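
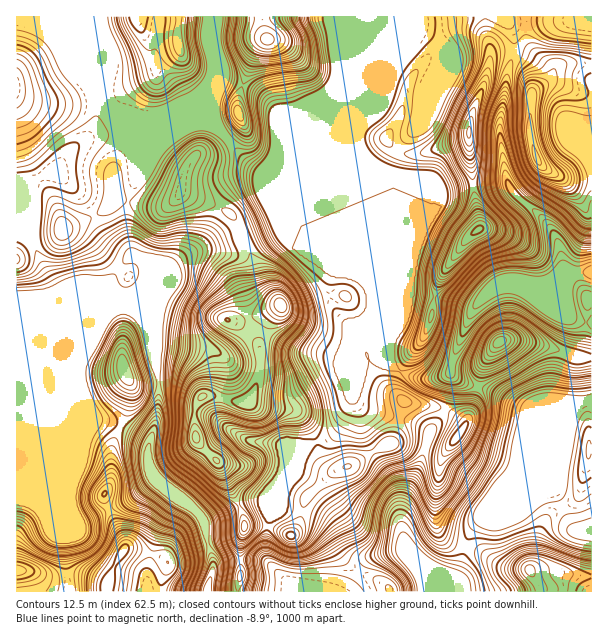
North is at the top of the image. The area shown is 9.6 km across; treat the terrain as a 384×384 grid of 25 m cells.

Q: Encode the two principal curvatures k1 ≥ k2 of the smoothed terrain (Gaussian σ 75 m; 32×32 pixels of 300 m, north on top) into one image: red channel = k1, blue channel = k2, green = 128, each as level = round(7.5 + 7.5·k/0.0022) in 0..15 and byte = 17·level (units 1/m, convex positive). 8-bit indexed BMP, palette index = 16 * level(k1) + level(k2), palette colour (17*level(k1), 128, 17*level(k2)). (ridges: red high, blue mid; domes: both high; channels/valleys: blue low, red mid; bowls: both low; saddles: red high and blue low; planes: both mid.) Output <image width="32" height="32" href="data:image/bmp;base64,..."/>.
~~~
<image width="32" height="32" href="data:image/bmp;base64,Qk02CAAAAAAAADYEAAAoAAAAIAAAACAAAAABAAgAAAAAAAAEAAATCwAAEwsAAAABAAAAAAAAAIAAABGAAAAigAAAM4AAAESAAABVgAAAZoAAAHeAAACIgAAAmYAAAKqAAAC7gAAAzIAAAN2AAADugAAA/4AAAACAEQARgBEAIoARADOAEQBEgBEAVYARAGaAEQB3gBEAiIARAJmAEQCqgBEAu4ARAMyAEQDdgBEA7oARAP+AEQAAgCIAEYAiACKAIgAzgCIARIAiAFWAIgBmgCIAd4AiAIiAIgCZgCIAqoAiALuAIgDMgCIA3YAiAO6AIgD/gCIAAIAzABGAMwAigDMAM4AzAESAMwBVgDMAZoAzAHeAMwCIgDMAmYAzAKqAMwC7gDMAzIAzAN2AMwDugDMA/4AzAACARAARgEQAIoBEADOARABEgEQAVYBEAGaARAB3gEQAiIBEAJmARACqgEQAu4BEAMyARADdgEQA7oBEAP+ARAAAgFUAEYBVACKAVQAzgFUARIBVAFWAVQBmgFUAd4BVAIiAVQCZgFUAqoBVALuAVQDMgFUA3YBVAO6AVQD/gFUAAIBmABGAZgAigGYAM4BmAESAZgBVgGYAZoBmAHeAZgCIgGYAmYBmAKqAZgC7gGYAzIBmAN2AZgDugGYA/4BmAACAdwARgHcAIoB3ADOAdwBEgHcAVYB3AGaAdwB3gHcAiIB3AJmAdwCqgHcAu4B3AMyAdwDdgHcA7oB3AP+AdwAAgIgAEYCIACKAiAAzgIgARICIAFWAiABmgIgAd4CIAIiAiACZgIgAqoCIALuAiADMgIgA3YCIAO6AiAD/gIgAAICZABGAmQAigJkAM4CZAESAmQBVgJkAZoCZAHeAmQCIgJkAmYCZAKqAmQC7gJkAzICZAN2AmQDugJkA/4CZAACAqgARgKoAIoCqADOAqgBEgKoAVYCqAGaAqgB3gKoAiICqAJmAqgCqgKoAu4CqAMyAqgDdgKoA7oCqAP+AqgAAgLsAEYC7ACKAuwAzgLsARIC7AFWAuwBmgLsAd4C7AIiAuwCZgLsAqoC7ALuAuwDMgLsA3YC7AO6AuwD/gLsAAIDMABGAzAAigMwAM4DMAESAzABVgMwAZoDMAHeAzACIgMwAmYDMAKqAzAC7gMwAzIDMAN2AzADugMwA/4DMAACA3QARgN0AIoDdADOA3QBEgN0AVYDdAGaA3QB3gN0AiIDdAJmA3QCqgN0Au4DdAMyA3QDdgN0A7oDdAP+A3QAAgO4AEYDuACKA7gAzgO4ARIDuAFWA7gBmgO4Ad4DuAIiA7gCZgO4AqoDuALuA7gDMgO4A3YDuAO6A7gD/gO4AAID/ABGA/wAigP8AM4D/AESA/wBVgP8AZoD/AHeA/wCIgP8AmYD/AKqA/wC7gP8AzID/AN2A/wDugP8A/4D/AJaXlpW5qHaG1pRwpfiFdXaGd4eXybiEh3Z2hoW2l4eHyMe1trfHhobJypBx9XJxk4SFlqamg4WFhpant8q3yLemdWNkddjJtsq4kKT2caXqpoaGpYV0hLeWlpaGp5Z1dKh0d2R0xqinqMZwhfvU1dm3lpi4hXOW14WGdnWGlXV2lYaHg7bEhZd0gHCU9YR2lqeHl5dkY5bWdXR3d4aXl4eHh4eTysiUdHFwheakdIeHp5eXlmVzluiHhYV3h3eGmIeHh4SW6IZxkYa46bimhHaHqKiolYWU6IeHhYaHd4aoh4d3dpbXhIDWyffZtseEd4aXqLa2uKLHt5aFhYeHhqiHh4eHhseVcJX614RwkWOElYaGhri4hJX5p4V1d3eGt4eHh3d2lrZwc/e0cZXJpre3hXZ2hqZ2hLfqlYV2d4enh4eHh4WWx5KS6cfG2LmWp5iFdnaHuMfHt9eUZXV2hpV3d3eGlqnZopLIuZaWx4aWh4WHhqemg3NzspSGdnWGhod3d4aWuciBhKaVdXXXp4Z2dneHhqSlg4LYuIiHhqi4h4d3h4TIt3N1lpV0lselY3V2h4eHpviVgKb5ubfGx7eHh3d3hba1hYSWprinlsamlIZ3h4eE98iAksrauJZ1lXeHh3eHhYWHhJbKyaeWydqjhYeHh3W2+HNwlLaFc3W2hYaHd3eHh4eFhZeXl6bquZKWmIaHdpT0dHGDlIV3hrmXhnV1hoaHh3d0lpeXlseVhHaGh4eHk/nHdGJzhIWGlaiVl4eXhnaFdYWFhYWlloOGd3eHd4eCyPemdYW2poSVhpapmId2ZZaGdXWGp6d0dnd3h4eHh4OG6PfY58eEgsV3hqmXl5eVqKiHhpe3lnR3d4eHh4eHhoOX2erHpHB02neWl4aHmJWouKiXp6iEh3eHh4eHd3eHdHX2pnKAg7bHd4eGd4eIhoanmIeHlnR3d4eHh4eHh3d1hfV0cKTI6KWGhneHiIh3dZe4h4eGdYeHh4eHh4aGhXSX94OA2fi4lYiHdoeHh4eGhbi5lpWmhYeHh4eGmKe3tbf4gID4pnSGiIiHhoeHh4eGhJWCx7eEd4eHh5aohnWFyPhwkviFdYeIiIeHh4eHhoaHh5X6hXWHh4eHhoandnOX93CB93V1hoiHh4eHh4anhoWGlOZ0doWFh4d3dqeHhYT3s4D4lpaXmId3hoeHhqmXl5R1xZV2hreUh3eHl4eHc8bWkMimh3eYh3Z3d3aGl5bJlHOmp5i3t4SHd4eGl4d1ldeDlqi4p4eGh4eHdZeWp8dzk6m6ycmWhHd3h3eHh4WnuIaXhoaGhoeHh4aVuIaWx3Nzp6emlXR1d3eHd3eHhpaWdpZ2dnY="/>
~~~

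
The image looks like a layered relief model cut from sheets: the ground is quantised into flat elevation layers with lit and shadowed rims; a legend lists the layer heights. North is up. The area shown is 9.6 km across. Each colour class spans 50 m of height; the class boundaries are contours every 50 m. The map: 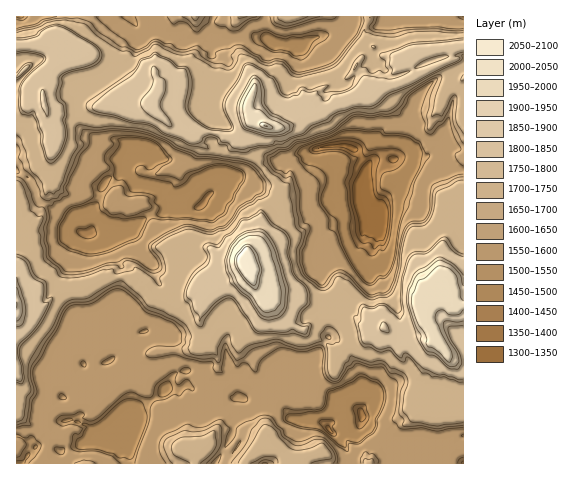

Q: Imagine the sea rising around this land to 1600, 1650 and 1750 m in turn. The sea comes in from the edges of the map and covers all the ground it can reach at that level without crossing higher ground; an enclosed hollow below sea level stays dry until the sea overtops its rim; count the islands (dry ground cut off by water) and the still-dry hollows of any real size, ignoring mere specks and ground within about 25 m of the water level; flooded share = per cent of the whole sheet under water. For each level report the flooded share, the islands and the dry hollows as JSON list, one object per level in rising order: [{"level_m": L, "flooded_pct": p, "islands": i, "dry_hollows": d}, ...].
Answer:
[{"level_m": 1600, "flooded_pct": 35, "islands": 0, "dry_hollows": 1}, {"level_m": 1650, "flooded_pct": 50, "islands": 0, "dry_hollows": 0}, {"level_m": 1750, "flooded_pct": 78, "islands": 1, "dry_hollows": 0}]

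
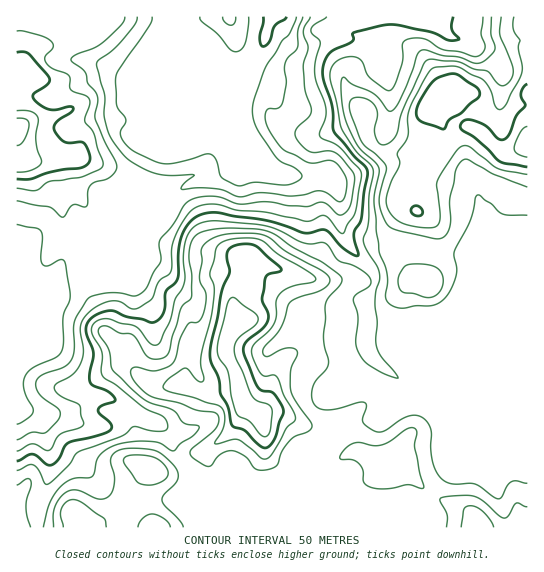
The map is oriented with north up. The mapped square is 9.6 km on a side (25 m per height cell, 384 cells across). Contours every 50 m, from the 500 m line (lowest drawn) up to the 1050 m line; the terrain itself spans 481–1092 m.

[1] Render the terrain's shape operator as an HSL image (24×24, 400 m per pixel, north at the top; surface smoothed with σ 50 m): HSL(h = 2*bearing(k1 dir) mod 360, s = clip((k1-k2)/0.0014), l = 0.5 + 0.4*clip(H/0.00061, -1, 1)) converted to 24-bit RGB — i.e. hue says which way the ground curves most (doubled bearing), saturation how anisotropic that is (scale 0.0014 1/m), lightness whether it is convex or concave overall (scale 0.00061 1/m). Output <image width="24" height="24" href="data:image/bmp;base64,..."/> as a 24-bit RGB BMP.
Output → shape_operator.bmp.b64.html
<image width="24" height="24" href="data:image/bmp;base64,Qk32BgAAAAAAADYAAAAoAAAAGAAAABgAAAABABgAAAAAAMAGAAATCwAAEwsAAAAAAAAAAAAAMeApKwub8PHRbaPLvVq/OJ6Ytd2ttyzOlFKSf3+AgH9/gH9/gH9/gIB/f4B/gH9/gH9/gH9/gHh3W0hmWJmH2vLZPxXBd2HH3I5kAERU7vHNjDeDlDZjw2xYr6YWHVQkfIB/f4B5gH9/gIB/gH9+gH13f3pviVpgml5FeolDW41Na9/VVuPj1btbOQ9EmNBy9b/eBSiAyKFEgy1Xi0lRy3Bi2PPzLkL/hio4SrhUfkVruZEiMr2EZWPGj2uxWYeJpmifvJyoc8SgSIxpYFNBootHPGxzk6RX6LhGOQxVkciEaYHWutD30ur55JGNZgB36sr74CdHNyRC/PefDWM8QGAsPYyctYnOf8Pf2qHgt7x8TUNubGuGnZ2LYHiNeoJunqUyPiN8qLg5V0wXNDcHpsEQXC4ZfzcUEUQJ/zWoph3R6frRSiWsUsXVOpPDPZ44Z3w/NXVw9NTaSkK0Z2qJlJl+hWKFfH1zYDoqblUjZnMkR9fBYOTfYQUBXTYNXIkkwWM1Ayww4v3OyvbrnLjtJCKvdkeArnGbp21pNHhXo7U5kkdheG5+mo15d2l9gH9/UyTCyNHsrafnyxp7XR0XZIvbz+H81Nf3Ro3mWCbO4f7NH3CQ2FAkXjlXY29lX41ohaWMimSkeoBSiW9oeX1wj4xxg3WEgIB/JZpyUKhLjzWDwUO/4Z3pmPjFMWmk6E1bcxOFqNVc0Py8EhBI4mRwXmOCdI2Wb6CIf1JdgkRPhKd8bnWBf4B/f4B/gH9/gIB/ZaB2QWJQTClQkygkof+boeKcEQcs3ZhYExaM/ObP2JgDDCoJKK8nwn68an+LiZBjXEF5j6KJl5B1aHd8f4B/f4B/f4B/gIB/m2l5WVR7F02jzvf9wPbu3WewJA5j0Z1aGCKb3p1y+dLl2tb1EYmSYHRJln9zopt9Njh0qYpYk4xdboRaaYBxf4B/f3+AgH17jHGHbISSNXBuGtAT2Lp8UyJzlCCFatlxaBhcmtBm0eVx02E0eCdZY2w8TpEseYZBLCBt3X+Qqz85rOAqLIJfZX1pfoB+fnqJhm9mc4FXT6trS6U1b3AgPT4aV8WQfRh202F7N99M2IBgp2Jqu1rJrcj0z9z8YFDrAEPN2HBEmYjZ3ODvPSzAYZKkanqIeoJ6ZGKOs3t/SaJlplRGT51fUGuDNmQoUyODkt93xX2LwtGbktripOb1ZkzOojkqKCSpMwAghuuQPcxktl8fq0VDXWB8fW+Ag3ZzVG5RqGNfXqiChMJ8XHW2WUuBUqHKG07B2vHaj+rx0+Lz7dnxlkywZy985dyuIwAzrIne3aogSSsNnsAfRrlWWGFtcXBWeoRkhnxpTIVdorNXbsZjcEl9c4KBPX1KGGVis92Lcr1jW4hCmWEnijM7Zj555d+BEwBXqihl6YiM1t7v0/HpR0+td1Cfi2+jkmd1gJJNRaeAm6pbgLM8R208g1BYmrdaCodUTckpucBdRCRBsqxrk1KOkEp22p9QFgUuj3Kz8PLZor2BwYJlRD9zX1R0elRrrHBhfeCULXSon5AyTb80TN3cZ9vqh6narnPd4HBbQosiVFk3emYnSC0Sc2cNLCAHJx8MJkUN8fhYs25nzqBVO4dRWyRMjTkfk5wscednWl/Sz8/6rNbubbTNPzWDYkA3VmY6paRHx0J5eFhwbC1Yu1tdxYOhXiyIZSt+lv++dPn/rGls042VvjGdQyV6t+f33L3yvPm8NX5ZLlIc6O6UXB1Nbjg4ZXtxeX50dIhki1NXf1SFhjuxodzcgZLPujb/TlHd3f/MChQp4F5Ac6NJwVPQk+HuIHuw29J19nFahx/X56zpq+JGKT9vjmiccGqDfn5/iIl9Z2uEQj2Wk9uVfVOFcWNMJRMsy+694PPYAAxN7qrd2pybUphJZqA4GjV0u9M1tmEeIKgmKbkj6JJnVyyDZWl5e3R/foB/foZ+f3WIN2h12KZsX0h8nEqVOS+iq/+nyao/FwcuO4x78dDOybfaxtruBR+N8IPFsfXaCVzc4BwdqkwsdEQ8UXVocnx+gH9/gnl3i1hlZZxCG7W0oGC6RD6uk97b7eHMg0t0NjdhM3Vtsfa92+nwogbepQFwjcEQ2oR5uVHoqjXQyWh+YZpfVYFrUHt0fXl0e2RlhUliu9iVCEVVs4BNkRYbV8QVp6EoqTlmXGGhXOnLbOkyNyUELQYNsAwQlOOFrqIwekQ1e15xuHCe4bbNbZjGPmuwd1uvgVa5hYTLtd6nFz93E0xy+2dYx/1qGeaFI8FQidwpjpUabiUZrkxuIy+VkIy/zraf"/>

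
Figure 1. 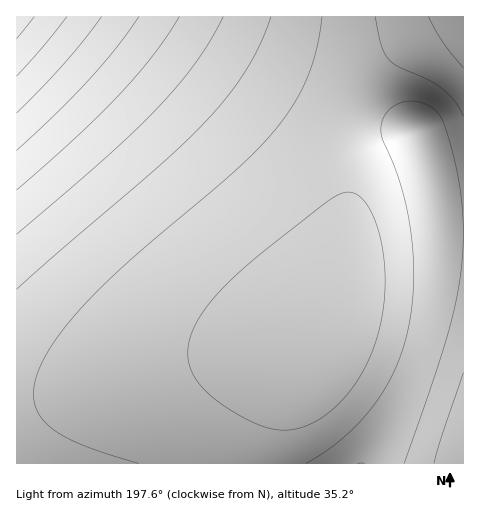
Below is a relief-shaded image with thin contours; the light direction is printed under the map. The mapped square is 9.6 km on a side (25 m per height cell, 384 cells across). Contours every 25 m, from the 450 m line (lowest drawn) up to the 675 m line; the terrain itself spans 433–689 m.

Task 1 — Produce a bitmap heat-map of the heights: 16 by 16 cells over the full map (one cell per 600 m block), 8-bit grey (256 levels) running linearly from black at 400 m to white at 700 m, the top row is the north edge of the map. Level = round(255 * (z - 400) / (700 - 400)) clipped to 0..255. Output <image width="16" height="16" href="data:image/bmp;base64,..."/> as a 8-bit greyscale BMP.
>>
<image width="16" height="16" href="data:image/bmp;base64,Qk02BQAAAAAAADYEAAAoAAAAEAAAABAAAAABAAgAAAAAAAABAAATCwAAEwsAAAABAAAAAAAAAAAAAAEBAQACAgIAAwMDAAQEBAAFBQUABgYGAAcHBwAICAgACQkJAAoKCgALCwsADAwMAA0NDQAODg4ADw8PABAQEAAREREAEhISABMTEwAUFBQAFRUVABYWFgAXFxcAGBgYABkZGQAaGhoAGxsbABwcHAAdHR0AHh4eAB8fHwAgICAAISEhACIiIgAjIyMAJCQkACUlJQAmJiYAJycnACgoKAApKSkAKioqACsrKwAsLCwALS0tAC4uLgAvLy8AMDAwADExMQAyMjIAMzMzADQ0NAA1NTUANjY2ADc3NwA4ODgAOTk5ADo6OgA7OzsAPDw8AD09PQA+Pj4APz8/AEBAQABBQUEAQkJCAENDQwBEREQARUVFAEZGRgBHR0cASEhIAElJSQBKSkoAS0tLAExMTABNTU0ATk5OAE9PTwBQUFAAUVFRAFJSUgBTU1MAVFRUAFVVVQBWVlYAV1dXAFhYWABZWVkAWlpaAFtbWwBcXFwAXV1dAF5eXgBfX18AYGBgAGFhYQBiYmIAY2NjAGRkZABlZWUAZmZmAGdnZwBoaGgAaWlpAGpqagBra2sAbGxsAG1tbQBubm4Ab29vAHBwcABxcXEAcnJyAHNzcwB0dHQAdXV1AHZ2dgB3d3cAeHh4AHl5eQB6enoAe3t7AHx8fAB9fX0Afn5+AH9/fwCAgIAAgYGBAIKCggCDg4MAhISEAIWFhQCGhoYAh4eHAIiIiACJiYkAioqKAIuLiwCMjIwAjY2NAI6OjgCPj48AkJCQAJGRkQCSkpIAk5OTAJSUlACVlZUAlpaWAJeXlwCYmJgAmZmZAJqamgCbm5sAnJycAJ2dnQCenp4An5+fAKCgoAChoaEAoqKiAKOjowCkpKQApaWlAKampgCnp6cAqKioAKmpqQCqqqoAq6urAKysrACtra0Arq6uAK+vrwCwsLAAsbGxALKysgCzs7MAtLS0ALW1tQC2trYAt7e3ALi4uAC5ubkAurq6ALu7uwC8vLwAvb29AL6+vgC/v78AwMDAAMHBwQDCwsIAw8PDAMTExADFxcUAxsbGAMfHxwDIyMgAycnJAMrKygDLy8sAzMzMAM3NzQDOzs4Az8/PANDQ0ADR0dEA0tLSANPT0wDU1NQA1dXVANbW1gDX19cA2NjYANnZ2QDa2toA29vbANzc3ADd3d0A3t7eAN/f3wDg4OAA4eHhAOLi4gDj4+MA5OTkAOXl5QDm5uYA5+fnAOjo6ADp6ekA6urqAOvr6wDs7OwA7e3tAO7u7gDv7+8A8PDwAPHx8QDy8vIA8/PzAPT09AD19fUA9vb2APf39wD4+PgA+fn5APr6+gD7+/sA/Pz8AP39/QD+/v4A////AFpYVlRRTkxJR0dOW2VfSzpXVFFOS0hFQkA+QElYX1I+VlJOSkdEQT47OTg9S1pYRVdSTklGQj88OTc1NkFTW0xbVVBLRkI/PDk2NDQ7TFtSYVpUTklFQT06NzU0OEhaV2lhWlNOSURAPTo3NjlGWlpzamJbVE5JRUE9Ojg6R1pcfnRrY1xVT0pFQj48PUlcXYuAdm1kXVZQS0ZCP0FOX12ZjYJ4bmZeV1FMR0RGVGJaqJuOg3lvZl9YUUtITFtkVLepm4+DeW9mXlZQS01YXErHt6mbjoJ4bWRbU0xJSUY61sa2p5mMgHVqYFZNRT43LebUw7OjlYh7b2RZTkQ6MCU="/>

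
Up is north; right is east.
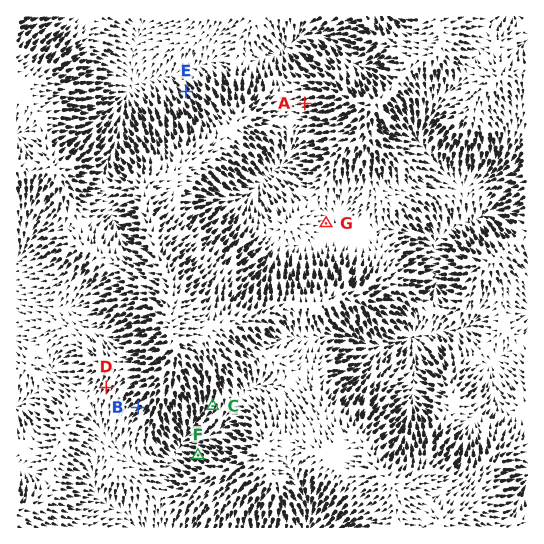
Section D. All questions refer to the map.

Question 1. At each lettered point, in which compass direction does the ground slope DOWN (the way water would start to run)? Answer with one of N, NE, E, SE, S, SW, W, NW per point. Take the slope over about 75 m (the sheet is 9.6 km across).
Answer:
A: W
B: SW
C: SW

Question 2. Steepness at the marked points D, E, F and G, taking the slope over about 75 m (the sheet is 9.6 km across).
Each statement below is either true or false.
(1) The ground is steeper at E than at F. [false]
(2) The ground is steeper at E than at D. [true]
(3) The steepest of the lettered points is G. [false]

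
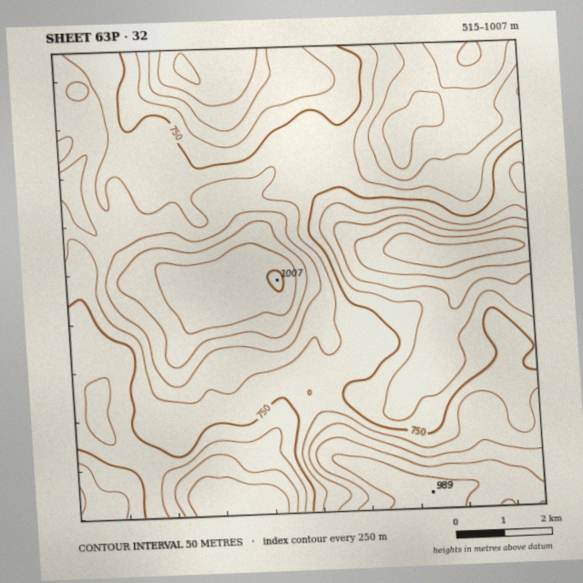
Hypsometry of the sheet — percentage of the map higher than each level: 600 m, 93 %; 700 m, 79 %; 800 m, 41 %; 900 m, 14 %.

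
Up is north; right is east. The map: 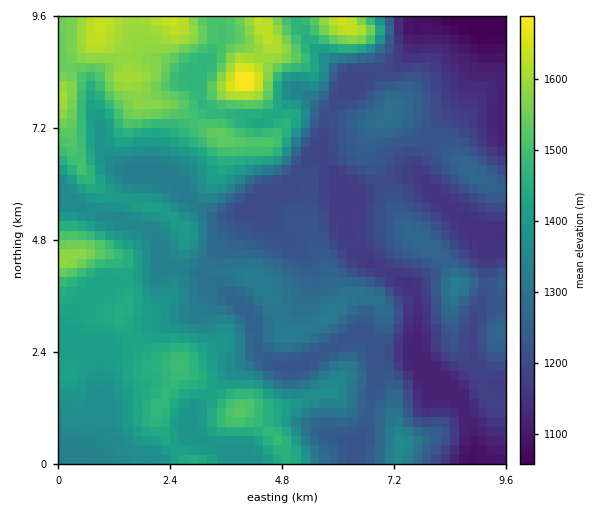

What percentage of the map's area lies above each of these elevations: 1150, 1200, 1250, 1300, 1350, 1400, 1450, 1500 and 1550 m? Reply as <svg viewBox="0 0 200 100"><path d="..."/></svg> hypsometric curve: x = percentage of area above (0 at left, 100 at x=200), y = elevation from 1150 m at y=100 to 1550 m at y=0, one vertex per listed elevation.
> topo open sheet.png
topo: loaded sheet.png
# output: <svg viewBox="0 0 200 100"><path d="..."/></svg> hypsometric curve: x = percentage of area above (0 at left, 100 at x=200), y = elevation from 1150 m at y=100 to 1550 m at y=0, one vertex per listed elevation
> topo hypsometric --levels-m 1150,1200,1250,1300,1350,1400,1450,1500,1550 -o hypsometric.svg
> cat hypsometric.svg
<svg viewBox="0 0 200 100"><path d="M184 100l-23-12-33-13-23-13-19-12-22-12-23-13-15-13-11-12"/></svg>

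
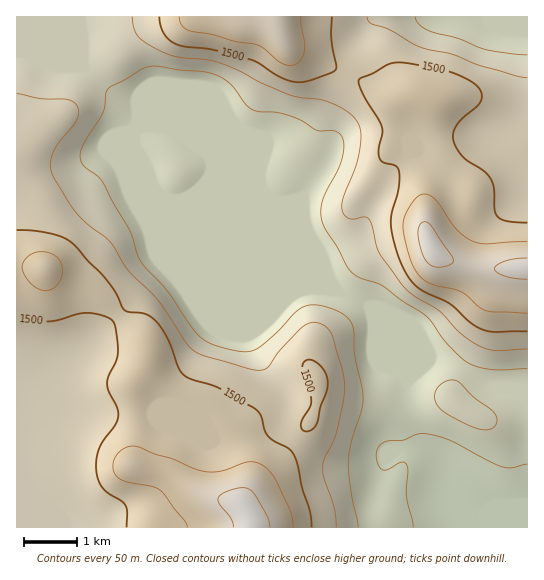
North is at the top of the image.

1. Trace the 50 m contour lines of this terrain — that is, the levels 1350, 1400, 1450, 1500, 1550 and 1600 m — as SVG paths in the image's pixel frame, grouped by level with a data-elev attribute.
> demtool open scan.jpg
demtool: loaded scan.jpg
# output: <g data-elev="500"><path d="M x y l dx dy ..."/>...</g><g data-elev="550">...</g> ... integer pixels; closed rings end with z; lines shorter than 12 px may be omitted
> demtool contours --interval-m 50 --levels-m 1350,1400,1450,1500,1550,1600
<g data-elev="1350"><path d="M413 527l-6-30 0-31-2-3-3-1-15 8-4 0-2-1-4-7-1-8 2-7 5-4 7-2 13-1 15-6 10 0 23 7 51 26 9 1 16-4"/></g><g data-elev="1400"><path d="M358 527l-7-37-3-29 4-20 10-31 1-13-8-40-1-26-3-9-6-7-8-4-15-5-11-1-6 1-7 4-27 27-12 10-8 4-12 0-18-4-12-4-10-7-10-13-22-33-25-27-4-8-9-25-26-47-5-7-13-9-4-6-1-7 2-7 21-34 3-20 3-5 32-18 9-4 57 6 11 4 10 6 7 7 11 16 7 5 30 4 18 6 16 10 16 1 5 1 3 3 2 6 0 14-5 15-15 28-2 17 4 14 12 18 13 23 9 8 23 7 20 16 23 14 6 7 16 22 22 19 10 4 14 3 34-1"/><path d="M478 429l9 1 7-3 3-6-3-8-21-16-15-16-8-1-9 4-5 6-1 5 1 7 3 5 13 10z"/><path d="M527 55l-40-5-29-12-25-6-12-6-4-5-2-4"/></g><g data-elev="1450"><path d="M336 527l-2-18-10-31-1-12 2-8 8-16 4-11 6-30 2-16-3-18-9-30-4-7-4-4-7-3-7 0-5 2-25 24-12 17-7 4-12-1-41-12-16-7-8-8-27-42-31-31-17-27-23-18-12-12-22-35-3-11 2-11 6-12 19-23 2-9-2-6-4-4-6-2-25 0-25-5"/><path d="M527 78l-10-2-36-10-30-12-30-7-32-18-18-6-4-6"/><path d="M132 17l2 12 4 8 9 6 16 9 15 5 28 3 13 3 19 7 23 13 25 11 12 3 28 4 13 6 11 7 9 11 2 14-5 26-14 36 0 8 3 6 6 4 14-2 4 2 3 6 7 28 23 32 11 10 27 16 17 19 9 8 13 8 12 4 36-1"/></g><g data-elev="1500"><path d="M312 527l-2-16-8-22-7-32-6-8-15-8-7-6-2-5-4-13-3-6-39-23-28-9-8-4-5-8-11-29-9-15-12-9-17-2-5-2-8-17-9-12-36-39-9-5-12-4-16-2-17-1"/><path d="M305 431l6-1 6-6 3-17 6-14 2-8-1-8-4-8-6-6-7-3-5 1-3 6 9 32-1 7-9 17 1 6z"/><path d="M17 319l33 2 28-7 11-1 17 4 5 2 3 4 3 15 1 16-2 8-8 15-1 8 2 8 8 14 1 10-3 8-15 22-3 11-1 11 2 10 4 8 7 7 13 7 4 5 1 7 0 14"/><path d="M527 223l-20-2-9-4-4-8 0-22-4-9-7-7-19-13-10-15-1-9 3-8 7-8 14-12 4-5 0-8-5-8-11-7-16-7-48-9-12 2-30 15 0 4 3 10 20 34 0 7-3 16 0 8 4 4 13 4 3 5 0 16-7 26-1 13 7 28 10 23 11 12 30 14 20 18 10 7 14 4 34-1"/><path d="M159 17l4 16 6 6 6 5 10 3 28 3 37 9 8 4 24 15 9 3 8 1 10-1 19-7 8-5-5-30 1-22"/></g><g data-elev="1550"><path d="M293 527l-3-16-13-29-8-12-10-6-12-2-25 9-15 1-12-3-21-10-20-5-17-8-8 1-9 4-4 6-3 6 0 7 4 6 9 6 25 4 9 4 25 31 2 6"/><path d="M41 290l8 0 6-3 6-8 2-8-2-8-4-6-7-4-8-1-7 1-6 3-5 5-2 6 2 7 4 7 6 5z"/><path d="M527 242l-41 2-15-3-16-13-20-28-9-6-7 1-5 5-8 13-3 9 1 13 7 26 6 11 8 8 9 5 27 7 6 4 12 11 7 4 41 2"/><path d="M179 17l2 8 7 5 25 5 24 7 20 3 8 4 15 13 10 4 9-4 5-9 1-10-4-26"/></g><g data-elev="1600"><path d="M270 527l-3-10-12-22-5-5-8-2-16 4-8 6 2 7 11 14 2 8"/><path d="M432 266l7 1 8-1 5-3 1-4-22-33-4-4-4 0-2 2-3 5 1 13 6 17z"/><path d="M527 258l-21 3-9 4-3 4 3 4 8 3 22 3"/></g>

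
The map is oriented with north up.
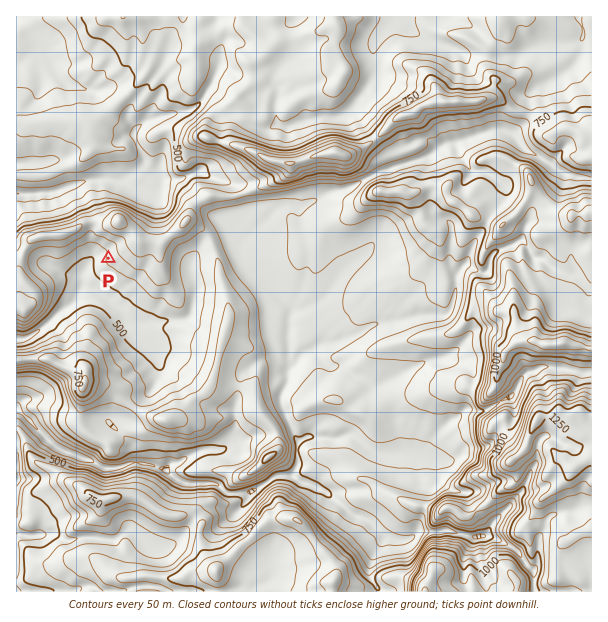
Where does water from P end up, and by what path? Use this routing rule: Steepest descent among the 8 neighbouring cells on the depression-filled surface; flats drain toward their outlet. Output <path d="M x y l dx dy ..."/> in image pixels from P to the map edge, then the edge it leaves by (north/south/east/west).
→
<path d="M108 258l-15 0-6 6 0 2-6 7 0 15-3 3-3 9-6 6-4 2 0 1-3 0-17 17-1 0-11 9-6 3-3 0-1 1-6 0"/>
exit: west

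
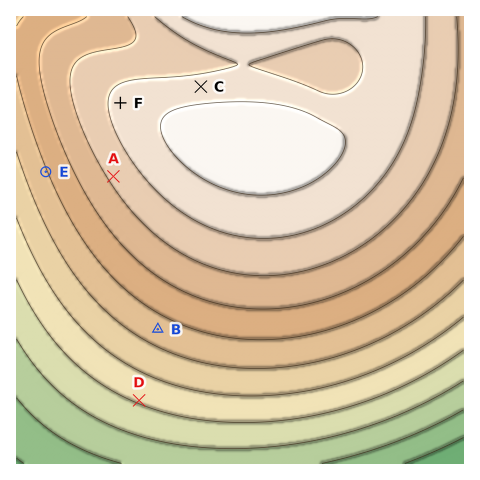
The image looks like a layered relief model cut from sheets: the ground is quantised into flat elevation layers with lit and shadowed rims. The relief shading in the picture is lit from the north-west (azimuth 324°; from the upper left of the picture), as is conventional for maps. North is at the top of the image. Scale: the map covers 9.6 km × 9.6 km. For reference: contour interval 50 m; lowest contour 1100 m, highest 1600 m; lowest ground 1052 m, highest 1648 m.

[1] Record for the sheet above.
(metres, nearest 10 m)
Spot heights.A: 1510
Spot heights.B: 1380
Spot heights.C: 1570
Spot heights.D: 1260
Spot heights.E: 1400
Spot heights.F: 1560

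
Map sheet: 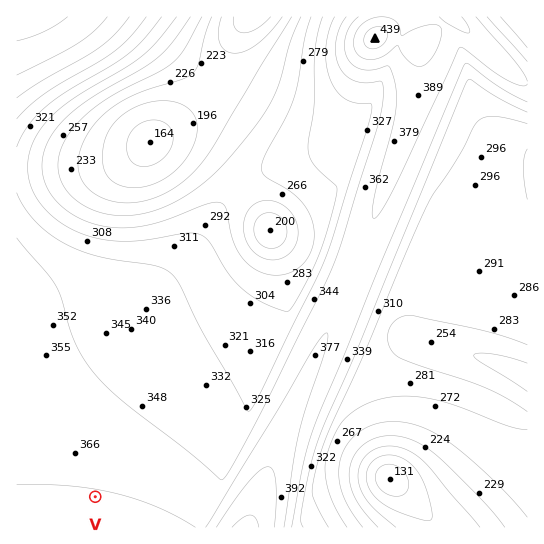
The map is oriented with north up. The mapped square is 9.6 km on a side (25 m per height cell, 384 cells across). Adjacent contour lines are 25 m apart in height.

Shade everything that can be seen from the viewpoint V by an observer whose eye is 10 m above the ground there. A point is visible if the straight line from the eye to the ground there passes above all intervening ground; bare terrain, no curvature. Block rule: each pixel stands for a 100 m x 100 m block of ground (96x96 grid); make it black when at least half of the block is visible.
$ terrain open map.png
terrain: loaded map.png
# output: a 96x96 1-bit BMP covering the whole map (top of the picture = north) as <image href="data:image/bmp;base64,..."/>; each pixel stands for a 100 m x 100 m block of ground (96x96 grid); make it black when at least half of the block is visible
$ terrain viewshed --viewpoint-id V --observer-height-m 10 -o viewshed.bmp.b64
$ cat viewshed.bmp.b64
<image width="96" height="96" href="data:image/bmp;base64,Qk2+BAAAAAAAAD4AAAAoAAAAYAAAAGAAAAABAAEAAAAAAIAEAAATCwAAEwsAAAIAAAAAAAAA////AAAAAAD/////n+AAAAAAAAD/////j+AAAAAAAAD/////j/AAAAAAAAD/////j/AAAAAAAAD/////h/AAAAAAAAD/////h/gAAAAAAAD/////g/gAAAAAAAD/////g/gAAAAAAAD/////gfwAAAAAAAD/////wfwAAAAAAAD/////wf4AAAAAAAD/////wP4AAAAAAAD/////4P4AAAAAAAD/////8H8AAAAAAAD/////8H8AAAAAAAD/////+H+AAAAAAAD//////D+AAAAAAAD//////j+AAAAAAAD//////z/AAAAAAAD//////7/AAAAAAAD////////gAAAAAAD////////gAAAAAAD////////wAAAAAAD////////wAAAAAAD////////4AAAAAAD////////4AAAAAAD////////8AAAAAAD////////8AAAAAAD////////+AAAAAAD////////+AAAAAAD/////////AAAAAAD/////////AAAAAAD/////////gAAAAAD/////////gAAAAAD/////////gAAAAAD/////////wAAAAAD/////////wAAAAAD//////8f/4AAAAAD//////gD/4AAAAAD//////AB/8AAAAAD/////+AA/8AAAAAD/////8AAf+AAAAAD/////4AAP+AAAAAD/////wAAP/AAAAAD/////wAAH/AAAAAD//w//gAAH/gAAAAD/wAAeAAAD/gAAAAD/AAAAAAAD/gAAAAD4AAAAAAAB/wAAAADwAAAAAAAB/wAAAADAAAAAAAAB/4AAAACAAAAAAAAA/4AAAAAAAAAAAAAA/8AAAAAAAAAAAAAA/8AAAAAAAAAAAAAA/8AAAAAAAAAAAAAA/+AAAAAAAAAAAAAA/+AAAAAAAAAAAAAB//AAAAAAAAAAAAAB//AAAAAAAAAAAAAD//AAAAAAAAAAAAAD//gAAAAAAAAAAAAH//gAAAAAAAAAAAAP//gAAAAAAAAAAAAf//wAAAAAAAAAAAB///wAAAAAAAAAAAD///wAAAAAAAAAAAH///4AAAAAAAAAAAH///4AAAAAAAAAAAH///8AAAAAAAAAAAH///8AAAAAAAAAAAH///8AAAAAAAAAAAH///+AAAAAAAAAAAH///+AAACAAAAAAAD///+AAADAAAAAAAD////AAADgAAAAAAD////AAADwAAAAAAB////gAAD4AAAAAAB////gAAD8AAAAAAB////wAAD/AAAAAAA////wAAD/wAAAAAA////wAAD/8AAAAAA////4AAH//AAAAAA////4AAf//wAAAAA////4AA///8AAAAAf///8ABz///AAAAAf///8ADj///wAAAAf///8AHD///8AAAAf///8AeD////AAAAf///8A8D////gAAAf///4A4D////4AAAf///wBwD////8AAAf//jADgD////+AAAP/8AAHAD////+AAAP/wAAGAD/////AAAP/AAAMAD/////gAAH8AAAAAA="/>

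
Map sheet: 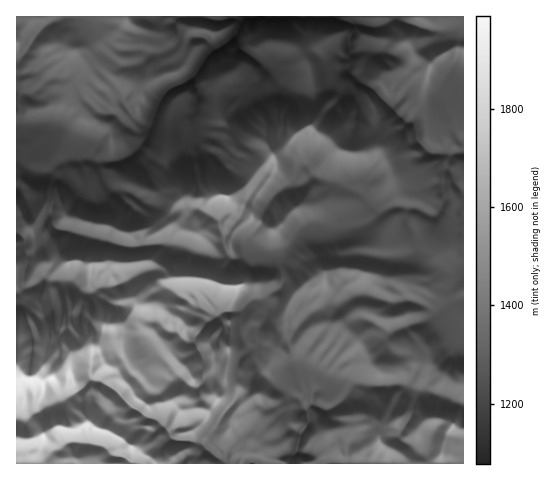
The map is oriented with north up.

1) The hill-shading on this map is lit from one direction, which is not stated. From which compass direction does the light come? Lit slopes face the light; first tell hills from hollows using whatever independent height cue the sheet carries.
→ S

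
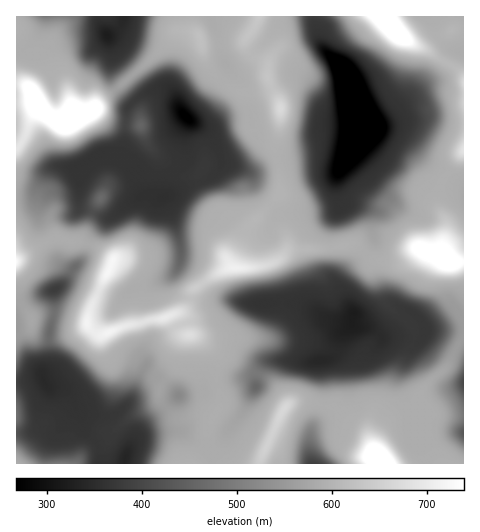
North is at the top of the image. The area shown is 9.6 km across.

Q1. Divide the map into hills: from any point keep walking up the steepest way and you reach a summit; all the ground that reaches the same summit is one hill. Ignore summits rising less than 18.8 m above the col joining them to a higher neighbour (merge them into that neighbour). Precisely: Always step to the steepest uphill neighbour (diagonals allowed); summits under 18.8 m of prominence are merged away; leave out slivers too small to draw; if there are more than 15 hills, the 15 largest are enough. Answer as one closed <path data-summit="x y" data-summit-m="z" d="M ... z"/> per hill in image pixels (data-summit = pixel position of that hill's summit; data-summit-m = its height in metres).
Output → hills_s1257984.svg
<path data-summit="71 119" data-summit-m="811" d="M123 16l-107 1 1 180 16-3 12-21 9-7 22 0 23-14 5 0 7 6 10 3 3-17 3-34 11-12 10-6-5-1-23-27-13-28 15-12z"/><path data-summit="382 463" data-summit-m="809" d="M353 325l-13 10-6 20-7 5-7 1 5 27 0 15-15 31 1 28 2 2 150 0 1-135-38 1-7 12-6 0-15-5-16 1-11-9z"/><path data-summit="445 257" data-summit-m="789" d="M353 112l-1 27-14 34-1 12 2 10 5 8 16 3 10 8 4 28-28 29-6 9 0 8 14 26-2 4 0 7 5 3 14 1 11 8 14-8 15-17 11 10 4 8 37-1 1-143-37-24-24-24-25-9-9-13-14-2z"/><path data-summit="109 271" data-summit-m="724" d="M152 194l-11 2-35 24-15 18-7 20-11 11-9 14 12-1 41 16 5 0 16-11 14-3-9 10-1 12 2 15 5 12-2 12 6-6 28-15 35-7 14-13 8-3-16-1-16 2-24-5-8-5-3-12 10-18-2-24-15-39z"/><path data-summit="235 267" data-summit-m="711" d="M221 166l-13 13-19 6-16 9-10 3 11 23 7 24 0 18-10 18 3 12 8 5 24 5 24-2 22 4 38-1 24 7 19 10 18 3 3-9-23-41 2-10-1-38 2-9 6-9 0-5-1 4-5 2-54 6-6 6-5 11-14 1-9-4-9-11-3-4 1-20z"/><path data-summit="280 109" data-summit-m="671" d="M306 20l-26 4-39 43-5 3-8-3 0 6-3 7-16 25-13 11-7 3 19 9 8 0 19-6 9 0 8 4 2 8-18 16-9 5-6 0 1 8 26 8 8 0 18-9 19-4 28-1 19 5 5-4 8-25 0-16-5-32-8-18-18-20-7-22z"/><path data-summit="384 17" data-summit-m="809" d="M463 16l-149 0 0 5 8 26 18 20 6 11 6 33 3 3 12 1 8 7 20-12 32-28 11-5 8-9 9-16 9-2z"/><path data-summit="189 335" data-summit-m="678" d="M243 302l-13 2-14 13-35 7-28 15-9 11 3 14-11 22 8-7 13-1 22 17 9 0 13-2 7-5 33-9 7 0 8 7 2-14 9-11 27-1 18 2 20-4 5-8 3-15 12-10-1-2-22-4-15-9-19-6-43 0z"/><path data-summit="109 333" data-summit-m="719" d="M76 282l-9 0-14 9 1 23-5 21 1 26-8 15 6 11 16 2 8 9 6 14 20 4 13 0 7-3 12-13 8-22 9-14-4-11 6-13 0-7-5-12-2-15 1-12 7-8-12 1-16 11-5 0z"/><path data-summit="200 36" data-summit-m="624" d="M211 16l-87 0-2 8-15 12 11 25 26 31 14-4 11 3 7 7 6 14 6 7 4 0 17-14 19-32-7-17-2-18z"/><path data-summit="284 410" data-summit-m="667" d="M320 360l-8 2-40-2-7 2-7 10-2 14-12 25-30 37-2 15 100 1-2-30 15-31-1-26z"/><path data-summit="17 262" data-summit-m="730" d="M77 165l-6 3-17-2-5 3-16 25-17 3 1 112 7-6 36-16 24-29 7-20 18-20-25-8-5-4 2-32z"/><path data-summit="141 125" data-summit-m="455" d="M165 88l-7 0-17 7-13 13-7 51 0 3 12 11 9 21 10 0 6 4 7-2 3-20 17-19 0-25 4-8 0-5-7-7-8-17z"/><path data-summit="17 463" data-summit-m="587" d="M76 408l-20 24-15-3-12 3-12 0-1 31 83 1 1-12-2-8-13-12-5-18z"/><path data-summit="463 150" data-summit-m="689" d="M434 119l-24 1-35 6 31 15 21 21 36 23 1-61-19-2z"/>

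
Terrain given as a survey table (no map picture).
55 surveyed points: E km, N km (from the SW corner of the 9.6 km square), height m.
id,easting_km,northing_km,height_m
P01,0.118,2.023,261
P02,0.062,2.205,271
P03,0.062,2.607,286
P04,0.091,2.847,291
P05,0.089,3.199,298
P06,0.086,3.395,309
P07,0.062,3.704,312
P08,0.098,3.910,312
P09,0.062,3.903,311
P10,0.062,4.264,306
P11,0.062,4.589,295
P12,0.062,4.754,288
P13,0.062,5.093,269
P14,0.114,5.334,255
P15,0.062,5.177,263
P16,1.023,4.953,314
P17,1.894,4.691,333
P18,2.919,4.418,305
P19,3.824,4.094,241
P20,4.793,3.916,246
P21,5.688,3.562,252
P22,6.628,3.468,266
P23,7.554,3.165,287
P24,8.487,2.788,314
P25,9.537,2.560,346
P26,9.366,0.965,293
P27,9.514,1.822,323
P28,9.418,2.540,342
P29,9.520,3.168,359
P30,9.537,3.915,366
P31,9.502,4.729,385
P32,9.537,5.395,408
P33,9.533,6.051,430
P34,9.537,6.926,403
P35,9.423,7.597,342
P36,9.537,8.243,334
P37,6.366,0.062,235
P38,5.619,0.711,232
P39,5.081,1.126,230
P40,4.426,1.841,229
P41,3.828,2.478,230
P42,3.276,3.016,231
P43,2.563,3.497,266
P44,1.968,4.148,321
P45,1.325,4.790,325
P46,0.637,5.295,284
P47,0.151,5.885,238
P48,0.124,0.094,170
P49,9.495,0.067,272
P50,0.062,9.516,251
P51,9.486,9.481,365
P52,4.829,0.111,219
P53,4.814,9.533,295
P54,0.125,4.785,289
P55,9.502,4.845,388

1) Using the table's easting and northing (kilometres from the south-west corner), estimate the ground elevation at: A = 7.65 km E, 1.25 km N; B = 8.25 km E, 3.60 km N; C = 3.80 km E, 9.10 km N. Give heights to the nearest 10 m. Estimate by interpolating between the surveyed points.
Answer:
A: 260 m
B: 310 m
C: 260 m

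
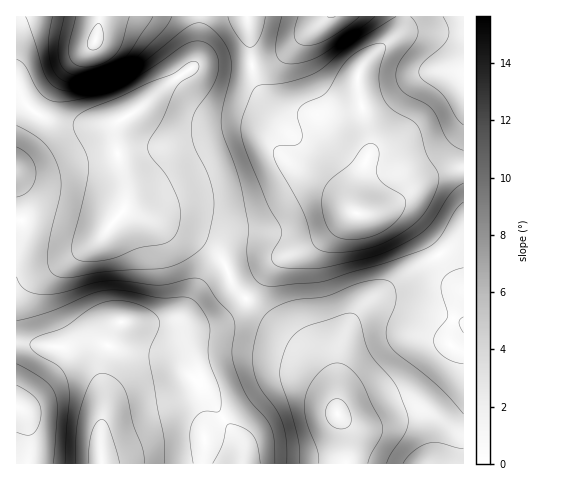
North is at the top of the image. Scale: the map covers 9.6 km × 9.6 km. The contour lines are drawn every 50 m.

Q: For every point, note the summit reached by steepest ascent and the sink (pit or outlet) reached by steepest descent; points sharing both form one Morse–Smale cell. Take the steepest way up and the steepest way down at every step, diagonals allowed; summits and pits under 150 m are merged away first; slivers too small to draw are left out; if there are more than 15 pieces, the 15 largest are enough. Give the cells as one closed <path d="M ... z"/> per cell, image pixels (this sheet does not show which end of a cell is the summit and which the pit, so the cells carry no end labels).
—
<path d="M463 16l-263 0-2 38-5 13-25 17-32 28-16 8-4 5 0 23 10 39 0 16-3 7 69 26 18 11 15 17 9 23 54 49 36 27 9 20 3 18 3-50 5-15 13-23 12-12 36-26 41-25 18-18z"/><path d="M21 101l-5 1 1 362 447-1 0-32-9-2-30-17-15-2-38 16-16 0-13-6-6-8-4-29-9-20-36-27-54-49-9-23-15-17-18-11-40-16-26-9-3 1 3-9 0-16-10-39-1-18 2-8-9 2-45-1-24-8z"/><path d="M463 233l-17 17-30 18-47 33-17 19-8 16-6 22-1 54 10 10 9 4 16 0 38-16 11 0 34 19 9 1z"/><path d="M199 16l-182 0-1 85 8 1 8 8 11 8 20 5 45 1 9-2 19-10 32-28 25-17 5-13z"/>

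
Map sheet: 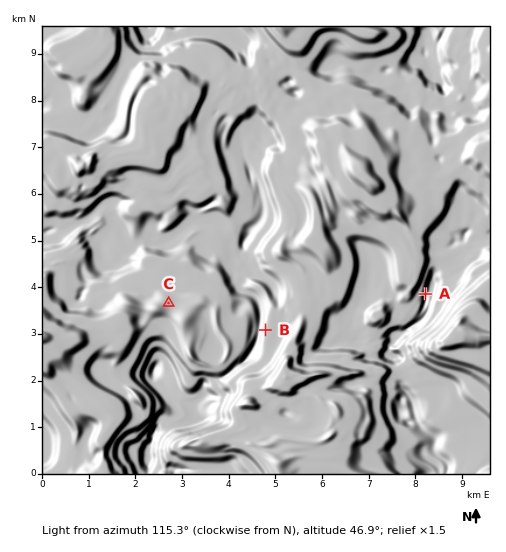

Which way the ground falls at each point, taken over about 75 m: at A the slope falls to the W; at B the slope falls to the E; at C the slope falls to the SW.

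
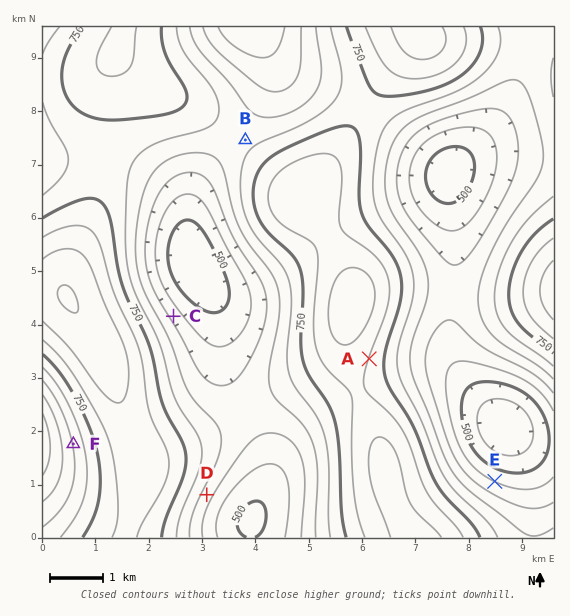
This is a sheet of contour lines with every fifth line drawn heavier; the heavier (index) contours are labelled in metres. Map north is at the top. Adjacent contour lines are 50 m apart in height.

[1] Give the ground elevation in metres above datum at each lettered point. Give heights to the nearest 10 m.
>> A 800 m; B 680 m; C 580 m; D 630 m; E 550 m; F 650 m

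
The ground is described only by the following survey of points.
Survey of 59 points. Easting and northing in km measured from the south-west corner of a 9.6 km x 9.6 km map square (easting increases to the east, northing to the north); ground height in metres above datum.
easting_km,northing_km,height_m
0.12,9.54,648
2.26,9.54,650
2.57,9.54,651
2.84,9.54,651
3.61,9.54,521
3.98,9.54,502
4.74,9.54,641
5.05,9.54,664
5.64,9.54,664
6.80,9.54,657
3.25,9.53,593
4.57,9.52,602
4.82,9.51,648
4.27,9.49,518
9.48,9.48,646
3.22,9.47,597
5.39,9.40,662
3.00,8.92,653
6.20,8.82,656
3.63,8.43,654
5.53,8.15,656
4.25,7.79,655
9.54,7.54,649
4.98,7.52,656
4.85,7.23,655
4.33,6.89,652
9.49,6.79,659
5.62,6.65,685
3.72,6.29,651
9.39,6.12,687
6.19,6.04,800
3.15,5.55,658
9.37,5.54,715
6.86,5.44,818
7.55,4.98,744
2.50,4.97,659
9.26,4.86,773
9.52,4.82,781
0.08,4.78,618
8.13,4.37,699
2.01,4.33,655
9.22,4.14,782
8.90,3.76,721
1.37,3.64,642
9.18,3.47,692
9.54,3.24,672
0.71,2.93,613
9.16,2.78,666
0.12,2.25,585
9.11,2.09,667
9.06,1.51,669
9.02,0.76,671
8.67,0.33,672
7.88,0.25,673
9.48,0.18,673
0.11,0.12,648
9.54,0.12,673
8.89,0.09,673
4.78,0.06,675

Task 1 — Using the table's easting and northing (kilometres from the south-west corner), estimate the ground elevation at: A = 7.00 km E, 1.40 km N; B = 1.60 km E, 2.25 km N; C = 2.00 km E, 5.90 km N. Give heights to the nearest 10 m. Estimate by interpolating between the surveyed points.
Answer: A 670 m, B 650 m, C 660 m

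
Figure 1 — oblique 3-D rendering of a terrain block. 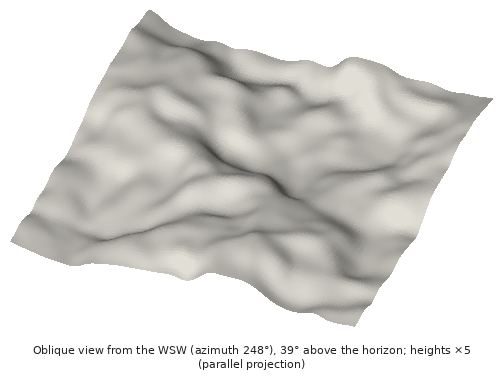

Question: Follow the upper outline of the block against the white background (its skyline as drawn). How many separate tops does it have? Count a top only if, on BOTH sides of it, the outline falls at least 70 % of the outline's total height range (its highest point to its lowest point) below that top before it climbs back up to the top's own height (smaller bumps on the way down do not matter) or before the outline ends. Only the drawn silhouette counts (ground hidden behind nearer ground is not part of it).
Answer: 0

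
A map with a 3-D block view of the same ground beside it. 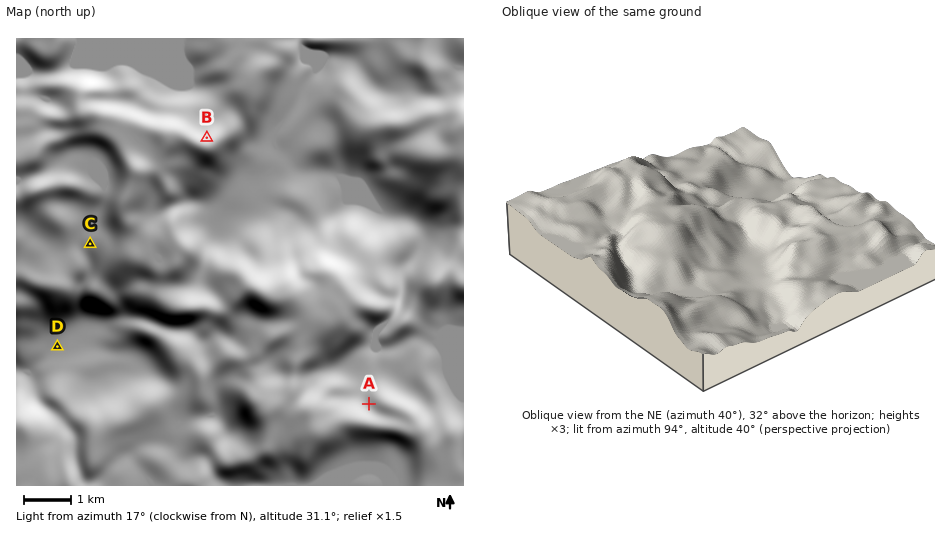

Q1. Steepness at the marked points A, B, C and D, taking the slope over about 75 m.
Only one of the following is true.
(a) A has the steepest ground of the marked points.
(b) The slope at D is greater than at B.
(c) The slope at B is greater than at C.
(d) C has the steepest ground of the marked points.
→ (c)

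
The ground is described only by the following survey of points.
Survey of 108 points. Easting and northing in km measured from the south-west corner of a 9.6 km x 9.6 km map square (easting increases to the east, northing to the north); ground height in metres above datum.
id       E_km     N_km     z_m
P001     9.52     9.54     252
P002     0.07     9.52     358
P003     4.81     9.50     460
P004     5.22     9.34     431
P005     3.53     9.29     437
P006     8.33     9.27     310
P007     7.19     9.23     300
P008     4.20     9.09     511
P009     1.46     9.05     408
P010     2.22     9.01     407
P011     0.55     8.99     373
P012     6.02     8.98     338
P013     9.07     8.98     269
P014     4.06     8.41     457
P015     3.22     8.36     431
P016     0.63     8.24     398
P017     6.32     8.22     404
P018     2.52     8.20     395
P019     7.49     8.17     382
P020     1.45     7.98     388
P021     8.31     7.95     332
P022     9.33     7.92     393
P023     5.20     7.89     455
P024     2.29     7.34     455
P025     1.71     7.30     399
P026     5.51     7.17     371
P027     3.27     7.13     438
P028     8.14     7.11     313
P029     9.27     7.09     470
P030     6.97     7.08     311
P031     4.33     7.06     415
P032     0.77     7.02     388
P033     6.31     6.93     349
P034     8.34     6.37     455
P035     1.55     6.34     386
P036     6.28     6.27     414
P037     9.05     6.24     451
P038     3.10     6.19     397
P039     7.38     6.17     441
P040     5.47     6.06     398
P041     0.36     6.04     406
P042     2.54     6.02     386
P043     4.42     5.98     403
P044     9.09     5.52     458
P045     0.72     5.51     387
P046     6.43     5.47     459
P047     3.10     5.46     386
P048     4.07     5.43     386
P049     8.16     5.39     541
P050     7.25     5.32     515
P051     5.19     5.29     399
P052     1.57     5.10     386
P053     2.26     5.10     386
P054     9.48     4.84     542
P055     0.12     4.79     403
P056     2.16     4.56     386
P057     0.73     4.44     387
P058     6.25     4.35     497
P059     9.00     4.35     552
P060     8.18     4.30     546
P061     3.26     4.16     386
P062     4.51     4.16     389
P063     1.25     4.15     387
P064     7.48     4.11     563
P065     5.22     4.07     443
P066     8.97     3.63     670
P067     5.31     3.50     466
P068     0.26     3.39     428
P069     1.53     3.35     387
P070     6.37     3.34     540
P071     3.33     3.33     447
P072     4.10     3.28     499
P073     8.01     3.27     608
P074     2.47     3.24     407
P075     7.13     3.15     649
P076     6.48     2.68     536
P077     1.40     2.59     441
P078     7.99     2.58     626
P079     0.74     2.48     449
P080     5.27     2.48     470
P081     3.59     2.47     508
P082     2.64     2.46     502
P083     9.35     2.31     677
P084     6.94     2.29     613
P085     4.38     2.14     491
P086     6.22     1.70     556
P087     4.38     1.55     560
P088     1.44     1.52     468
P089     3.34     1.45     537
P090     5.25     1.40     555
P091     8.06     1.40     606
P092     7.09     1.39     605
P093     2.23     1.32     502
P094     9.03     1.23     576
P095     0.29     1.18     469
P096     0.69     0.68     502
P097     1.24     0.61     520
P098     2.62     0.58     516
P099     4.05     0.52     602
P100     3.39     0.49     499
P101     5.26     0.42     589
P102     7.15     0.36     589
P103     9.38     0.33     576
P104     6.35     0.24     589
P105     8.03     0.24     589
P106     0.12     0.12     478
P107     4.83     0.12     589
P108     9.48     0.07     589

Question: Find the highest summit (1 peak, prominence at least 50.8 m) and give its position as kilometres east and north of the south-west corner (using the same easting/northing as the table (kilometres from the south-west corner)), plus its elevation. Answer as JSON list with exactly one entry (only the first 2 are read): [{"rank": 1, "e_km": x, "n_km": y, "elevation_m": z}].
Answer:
[{"rank": 1, "e_km": 9.31, "n_km": 2.39, "elevation_m": 680}]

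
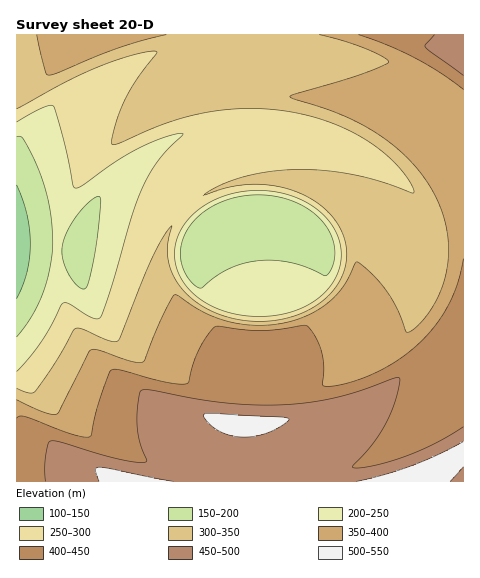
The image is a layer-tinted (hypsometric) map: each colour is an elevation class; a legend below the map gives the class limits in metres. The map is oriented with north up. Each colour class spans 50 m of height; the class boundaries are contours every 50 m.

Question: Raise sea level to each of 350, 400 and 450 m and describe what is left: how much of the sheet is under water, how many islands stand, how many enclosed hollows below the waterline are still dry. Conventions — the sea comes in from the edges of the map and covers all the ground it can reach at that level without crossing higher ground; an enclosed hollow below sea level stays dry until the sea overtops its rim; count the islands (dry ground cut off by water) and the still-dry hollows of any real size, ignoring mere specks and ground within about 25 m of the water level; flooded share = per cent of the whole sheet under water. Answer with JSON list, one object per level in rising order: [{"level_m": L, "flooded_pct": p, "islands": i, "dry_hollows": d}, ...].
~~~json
[{"level_m": 350, "flooded_pct": 56, "islands": 0, "dry_hollows": 0}, {"level_m": 400, "flooded_pct": 73, "islands": 0, "dry_hollows": 0}, {"level_m": 450, "flooded_pct": 86, "islands": 0, "dry_hollows": 0}]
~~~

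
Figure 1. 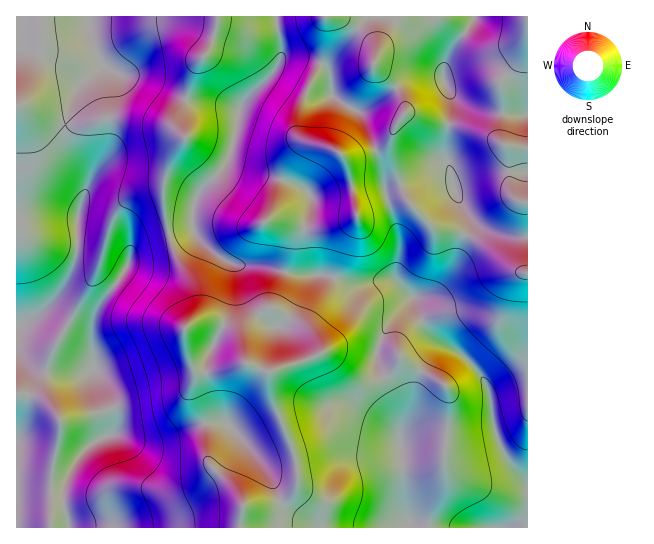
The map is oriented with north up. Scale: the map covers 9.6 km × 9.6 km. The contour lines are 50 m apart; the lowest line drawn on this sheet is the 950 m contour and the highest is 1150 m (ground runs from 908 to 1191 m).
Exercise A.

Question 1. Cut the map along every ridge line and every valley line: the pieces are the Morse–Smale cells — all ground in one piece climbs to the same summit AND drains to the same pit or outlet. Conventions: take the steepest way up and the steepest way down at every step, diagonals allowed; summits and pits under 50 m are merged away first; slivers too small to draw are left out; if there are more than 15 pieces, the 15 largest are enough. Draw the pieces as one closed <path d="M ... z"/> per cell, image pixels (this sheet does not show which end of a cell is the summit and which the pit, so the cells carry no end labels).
<path d="M193 228l-44 11-12 5-6 9-7 20-23 29-6 12-3 9 1 46 15 26 7 23 0 13-5 5-19 8-10 10-16 28-2 19 7 27 169 0 4-21 35-4 8-4 11-14-2-30-24-61-3-23 50-16-1-9-6-11-10-10-30-18 8-13 5-17-1-5-17-5-28-2-9-2-22-15-8-9z"/><path d="M474 16l-197 0 4 29 0 12-2 8-6 8-32 32-5 29-8 27-32 37-4 23 3 12 4 6 15 14 15 10 9 2 28 2 19 5 4-19 0-15-8-11-14-6 14-1 26 9 16 0 30-9 4-5-8-44-6-14 10 0 22-6 8-4 7-8 1 18 17 45 25 26 26 4 6 3 4-10 0-7-13-24-4-19-7-16 0-16 7-42-8-20 0-14 8-17 19-24z"/><path d="M275 16l-186 1 2 18 12 30-26 24-12 34 2 19 21 33 0 11-11 32 0 33-5 20-13 24-20 20-23 12 1 23 14 17 12 5 16 3 24 0 7-3 3-3-1-46 3-9 6-12 23-29 9-26 12-7 48-13-1-12 4-17 32-37 8-27 5-29 32-32 6-8 2-8 0-12z"/><path d="M389 141l-14 10-31 7 5 13 8 44-4 5-30 9-16 0-26-9-14 1 14 6 8 11 0 15-4 14 2 6 19 3 17-1 35 10 24-5 12 0 19 17-24 28-8 13-4 12 0 13 15 24 9 24-1 31 3 15 0 40 6 30 118 1 1-43-17-20-11-20-7-22-5-34-12-20-14-14-25-15-9-9-8-13-5-16 0-5 18-2 12-12 11-20 9-28-6-3-26-4-25-26-17-45z"/><path d="M286 272l-2 1-5 21-8 13 30 18 10 10 8 15 0 4-9 5-42 12 3 23 24 61 2 30-11 14-8 4-35 4-3 20 169 1 0-5-4-9-2-17 0-40-3-15 1-31-5-16-19-32 0-13 4-12 8-13 24-28-19-17-12 0-24 5-35-10-17 1z"/><path d="M89 16l-73 1 1 310 22-12 20-20 13-24 4-13 1-40 11-32 0-11-21-33-2-19 12-34 26-24-10-20z"/><path d="M527 16l-52 0-4 10-19 24-8 17 0 14 8 20-7 42 0 16 7 16 4 19 13 24 0 7-4 9 21 11 27 23 13 5 2 0z"/><path d="M466 235l-10 28-11 20-12 12-18 2 0 5 5 16 8 13 9 9 25 15 21 23 6 15 4 30 7 22 11 20 16 19 1-210-15-6-27-23z"/><path d="M17 345l-1 182 53 1-6-27 2-19 16-28 10-10 19-8 5-5-2-20-8-22-11-20-11 6-24 0-16-3-12-5-10-10z"/>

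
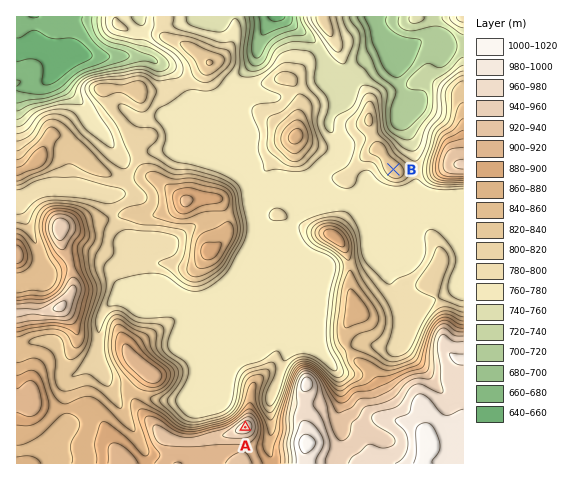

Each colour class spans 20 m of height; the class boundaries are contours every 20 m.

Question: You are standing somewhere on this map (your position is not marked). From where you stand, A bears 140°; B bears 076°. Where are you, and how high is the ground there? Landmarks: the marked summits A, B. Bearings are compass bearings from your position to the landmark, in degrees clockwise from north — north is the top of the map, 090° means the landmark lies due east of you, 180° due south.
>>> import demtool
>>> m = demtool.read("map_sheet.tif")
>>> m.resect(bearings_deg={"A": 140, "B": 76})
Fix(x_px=92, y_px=245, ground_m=840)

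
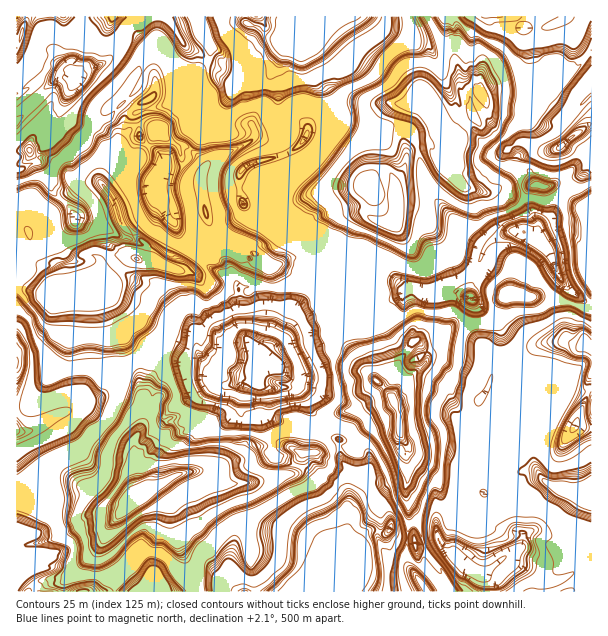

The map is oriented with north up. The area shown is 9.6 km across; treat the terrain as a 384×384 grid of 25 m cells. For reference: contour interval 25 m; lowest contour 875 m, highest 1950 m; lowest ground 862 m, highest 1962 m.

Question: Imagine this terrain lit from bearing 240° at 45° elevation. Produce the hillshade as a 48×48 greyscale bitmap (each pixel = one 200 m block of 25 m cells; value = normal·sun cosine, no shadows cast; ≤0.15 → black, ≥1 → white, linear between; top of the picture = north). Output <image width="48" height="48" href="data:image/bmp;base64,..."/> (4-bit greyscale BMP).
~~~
<image width="48" height="48" href="data:image/bmp;base64,Qk32BAAAAAAAAHYAAAAoAAAAMAAAADAAAAABAAQAAAAAAIAEAAATCwAAEwsAABAAAAAAAAAAAAAAABEREQAiIiIAMzMzAERERABVVVUAZmZmAHd3dwCIiIgAmZmZAKqqqgC7u7sAzMzMAN3d3QDu7u4A////ALmrmtx3mu61WauHmqqqvN7rNQBJqIqqqqq7zLuoa+2lacuYaKqqrO3WQQOaqquqqqqs3siJm9yoeexnZZqqrey1QBq7q7y6qqrO7ulXvOx5mttVVZqqrduXEL3am926qr3t7utVvsp3mrlWVpqqvbvIKd26mcy6qt7d7u2Vi7unaalnhoqqzb72TMqqmby6u8y83c3Xe7mJl5qXiZib7s/lWqqqq7q83qqs3au7h5qoiaiJh6p67O/jSZqqqqve26qs26qqmXiquYiHipeLzP/jRmqqqr7rmpqsuZy6iId5qWV4h4dovf/TQ1qqq9x2eJqqmb3Lh1VolSVFmphYvv/VEFqqqrdWiKmYmszMhEVEQkQ4y4Rrvf/EAEmqqqiHmZmJmsvKQ2MkQ0Naplabv/+BAEiqqqlmmsupmqq5ZkNoYzNomJms7/5QAEmqqqp2irqqqqyrhkeHMkZ5l3nO7v0wA2mqqqqWjKqqqs3LtlZDE0VWRHnO7+sQJXiqqqqoiau7vO3LtkERJUNGaKve/tYiNmaqqqqphr7Zneu7hEIThkaarN7v7YVkNlWaqqqqdN7bu7qqiFM1l2iq3u7uyHh0VkV6qqmpZe7cu7u7mWVWiFat7/7rh4dolURqqpmFRf/uysynioZnZljO7u7Khmi4ZUN7uphlef/su7uoeJVnZ4vd7u6piJmGZkWsl5l5u//svLqqhod5mJvN3e2qqpmFRFaKmIqrzP/su7l3hnqpibu7veuqqqhTNDB9y7mK3v/Kqqp2iHnMqaqrzdqqqoRWZzbu65VlruuqqqqGervLZazLu6qqqnWbu6vsljQE/6qpmaqYnNyDOM7ZeaqqqprMqIm6l4IN/6qYmqmrunQ3i9ymR6qqqqzLq4Z8qTBP7qqpqoeIczWKq6lDeaqqq97HipVqkwDf7aqpdnipQ2eqqXQ3mqq83uyXiIZoUVv/7aqWSczGVDralSWKqq3u7tpWhYuGV77+7aqUbd2lQo7ag0mqq97d7KlWdr2oh5vu7ZlVzd11Ns7KYnqqvey+26lVi8y7hpvNumRL7NpVSM3KU5qqvLveyqlFrutndax4lmWdy6eHaMy6VJqqqqrLuphG3sU2NKZGY7qrmZmpZr26dXq6qqq7mGZZ7ZQiJ1E2UrqZmqqpZ8yYdmmqqqurh2mM65QSZkRniqiKq6qXnLZWd6mZmaq6uaqd2qVFRqp5u5mqrLqYu1OKmqqJmaury6vO2piGR6h4mrqqu8qZp0aaqamJmqqs3M3tupqmJZdomKqoirqql3mqh3eHiZmt3N26qIqlFIl2ipmEeaqqqXmpU3hmiGebqZqqdZuUJIqWeallmqqqqYmoRpmIhniYeJqoJrpzM4qoZalmrNyrqZmYZ4qYZniZqrqGaqllI4mpdJmYrdu6uZd6hYljR5mquqmGm5l0E2h2a1eru7q7umS8ZIc0mqqqqqqJy5cwAmh2myaqqrurqDnqNXVYqqqpmbvN10EBSKqZumirqtyIhV3XJlaXmqqoeszeoSAWmqqqqQ=="/>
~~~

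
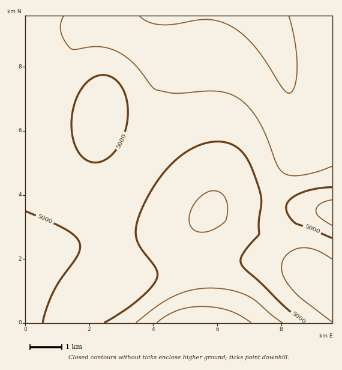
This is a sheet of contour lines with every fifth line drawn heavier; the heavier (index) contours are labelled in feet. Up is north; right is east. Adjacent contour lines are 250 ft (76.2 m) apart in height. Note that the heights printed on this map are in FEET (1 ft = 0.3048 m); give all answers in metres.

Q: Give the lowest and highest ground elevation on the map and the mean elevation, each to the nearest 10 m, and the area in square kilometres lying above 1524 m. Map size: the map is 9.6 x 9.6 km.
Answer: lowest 1340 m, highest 1740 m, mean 1490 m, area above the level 28.5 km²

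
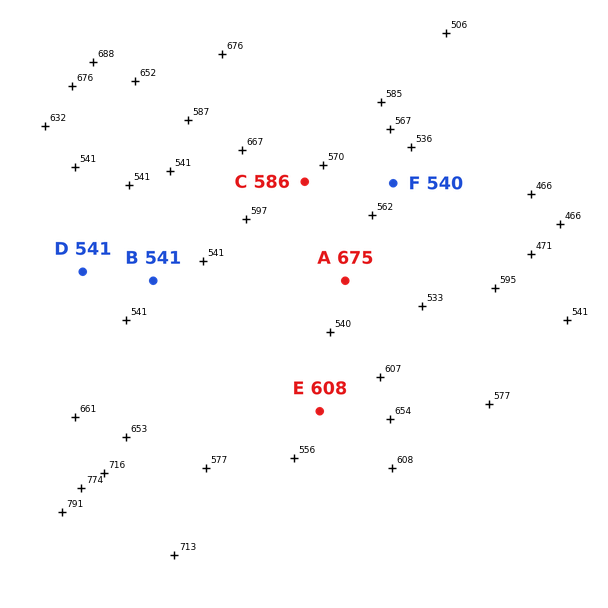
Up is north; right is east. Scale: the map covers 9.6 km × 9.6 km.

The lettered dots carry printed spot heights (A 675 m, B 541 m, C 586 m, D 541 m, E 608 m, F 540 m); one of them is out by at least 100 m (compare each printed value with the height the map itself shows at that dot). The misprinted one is A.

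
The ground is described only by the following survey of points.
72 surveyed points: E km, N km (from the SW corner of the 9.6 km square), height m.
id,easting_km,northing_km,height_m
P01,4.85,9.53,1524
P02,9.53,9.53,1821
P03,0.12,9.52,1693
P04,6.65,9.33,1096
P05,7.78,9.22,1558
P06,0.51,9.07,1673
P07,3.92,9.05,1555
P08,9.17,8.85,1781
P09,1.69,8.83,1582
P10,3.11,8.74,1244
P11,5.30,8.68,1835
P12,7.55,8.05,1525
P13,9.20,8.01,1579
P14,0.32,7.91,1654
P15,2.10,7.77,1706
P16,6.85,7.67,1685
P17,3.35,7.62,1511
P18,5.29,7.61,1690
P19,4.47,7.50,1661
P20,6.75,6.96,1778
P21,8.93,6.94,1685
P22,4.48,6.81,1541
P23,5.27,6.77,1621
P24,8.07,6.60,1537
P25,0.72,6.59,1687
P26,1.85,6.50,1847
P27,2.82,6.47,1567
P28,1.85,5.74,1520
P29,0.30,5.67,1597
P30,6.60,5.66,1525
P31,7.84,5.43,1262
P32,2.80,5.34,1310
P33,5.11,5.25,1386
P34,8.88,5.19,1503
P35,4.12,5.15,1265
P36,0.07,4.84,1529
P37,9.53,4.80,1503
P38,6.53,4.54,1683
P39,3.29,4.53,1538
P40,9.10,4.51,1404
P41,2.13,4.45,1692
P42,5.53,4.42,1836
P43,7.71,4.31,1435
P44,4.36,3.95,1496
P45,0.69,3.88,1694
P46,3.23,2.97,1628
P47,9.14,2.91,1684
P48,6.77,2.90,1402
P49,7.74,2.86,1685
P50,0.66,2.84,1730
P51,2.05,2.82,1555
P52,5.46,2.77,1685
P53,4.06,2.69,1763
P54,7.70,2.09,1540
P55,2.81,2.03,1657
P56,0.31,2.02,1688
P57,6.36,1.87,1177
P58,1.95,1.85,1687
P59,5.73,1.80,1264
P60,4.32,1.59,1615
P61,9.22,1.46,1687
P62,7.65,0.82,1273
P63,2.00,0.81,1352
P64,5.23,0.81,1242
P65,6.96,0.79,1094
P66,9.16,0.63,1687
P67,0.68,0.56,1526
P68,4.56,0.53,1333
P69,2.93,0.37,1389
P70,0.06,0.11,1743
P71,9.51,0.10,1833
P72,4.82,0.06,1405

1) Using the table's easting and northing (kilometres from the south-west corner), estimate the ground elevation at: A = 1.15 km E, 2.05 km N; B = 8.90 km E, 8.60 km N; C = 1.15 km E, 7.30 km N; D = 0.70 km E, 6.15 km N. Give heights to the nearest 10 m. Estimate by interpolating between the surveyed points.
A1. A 1710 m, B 1810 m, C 1690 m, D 1690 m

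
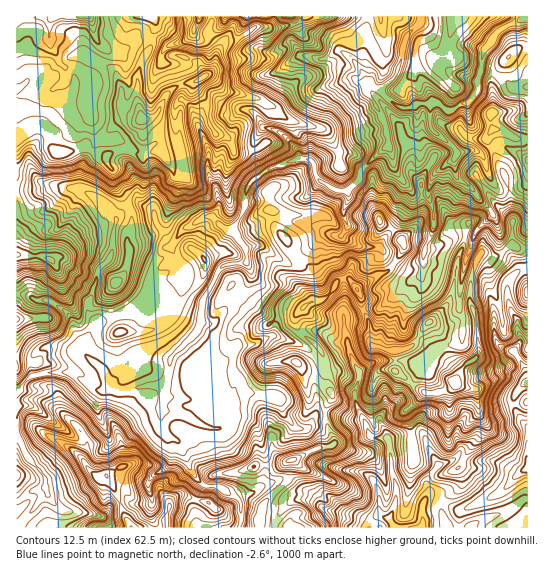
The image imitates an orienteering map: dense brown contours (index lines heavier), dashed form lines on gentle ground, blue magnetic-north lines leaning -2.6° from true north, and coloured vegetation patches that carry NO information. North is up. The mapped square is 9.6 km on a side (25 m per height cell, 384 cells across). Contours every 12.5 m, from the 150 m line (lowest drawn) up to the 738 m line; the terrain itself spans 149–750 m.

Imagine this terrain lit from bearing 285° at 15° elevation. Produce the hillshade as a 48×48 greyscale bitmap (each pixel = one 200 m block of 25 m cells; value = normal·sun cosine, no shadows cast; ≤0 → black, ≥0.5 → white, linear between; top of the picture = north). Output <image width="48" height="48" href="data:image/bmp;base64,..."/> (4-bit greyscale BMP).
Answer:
<image width="48" height="48" href="data:image/bmp;base64,Qk32BAAAAAAAAHYAAAAoAAAAMAAAADAAAAABAAQAAAAAAIAEAAATCwAAEwsAABAAAAAAAAAAAAAAABEREQAiIiIAMzMzAERERABVVVUAZmZmAHd3dwCIiIgAmZmZAKqqqgC7u7sAzMzMAN3d3QDu7u4A////AJqZrNzftokAV2RsxolkIAJGd2aaiJhmd2iYis3uhJxASXM7xnliEiI0eXWZZpmYdneJqtypU41xaFN72FZURDISWIWJdVeamEWKzdyXMZyEJWeqq3REVkEDaIRpl0NYq0R6zv11IFpTa6iIeJZFZSAWaJRZh0M0ekWb39uoQARmncu6eKhSACNVWbU4p0MzRWm73XbNkgFYqrveuttRERIyOsY2iFI0Q8u8uWSLkgWJmZrO2qu6cwAzSsZqZWISIf7JiXN4M0eIiIm+63isyBAVeqeMhFUQAP6YuTOXJGiYiIit63ebtRE2iWWchWQAAeyspiaWRWiYiIic2ou4gwJXvlGbc3EAJM3bdDaHd3eZiIiaqZzqhQJ1ftVJY2AAacy6Y0aIiHeZiIiJmJzqhQTmWs2XZEAASZu4VGd4d3iZiIiKl4zIdAT7epmstjAAAgR3d3eIh3aaiImcx2qWZSLfyVacyCAAACRlVniId3aKmIm++5l1ZSa92WaKzHAAEBNUV4iHd3ZpqYit3cqIY0vrmGVomsAAWxIzNYmXVmZWmqmau8uoQ276eKhWaKABNTMwA2m5ZmZUarqruat1VH3pds6FR5AENFZhAlaZh4h1SKqr3Lt1M33Yd7/VSIAFVmd0QzdmeIiGSKmazuylIXyEeI37aYAFekaJUDqDJXiHRrmJrv3KYltyR3nOuWAmrleYMArFAmeIZJuIq97KynlCRXity3E1v1apIAbZEFd4lFuHrcqZ37dmRFec23Mze1aYIAKsYTeIlhWJzKmZrNlolTWc26ZDRmeIQABrgiWJp0RYy6mImsuIqjGL2rpVVneZYxFalBOLlmZYvLhmeKzKvFBbuqtphmZohTNZhDRYl2abu6dmVZ3rm3BMuXl6lGZmdlVphEZDZ3ecuod3dVz+dZUr61ONo1ZmZlZ4dFlSJHhL6YeIc3/8VIl6yoSOpFVVZmeIVGuCAEYn6mZ5hW78VXm7h3q6lzRVZ3iFRGy1ABUF+2VFVX77ZYmqdouodSM0VoqSFG3XACUAv6YxakTrV7toebmZZDZ0I4uSJli2AFcABrtlvEBqSbpljMiqU0i4Q3p1eXd0AGlAAAR4zWEFerqUS9upU0e5dniIiIdkAWlSQgAnmVMRa7mnSLyndlaYeIiJqXZkBZYyZhRVdBIzaph3u7qHh4h3d4mqqGVTJ4VSJYh2YwE0enaKyZ2mZoiHd4m7uWNDN1RlaHZVdSI1ineZq9+VRIiId4m7qIY0RjI2iFJGdkRGdniIeO+2VXeIh4m7l4pFYzNGZUM0ZlRXmWVpkk/WeId3iHm6lmqYcyETVmZDNFRom5Z5kxvGZ4h3eImpl0iquCAANWiFMjV5aLmYZCnIdpiIiYiIqDaqqWACIhR2ZVaJZbuYdRbaZYiJqYeJqkSYeYMSMiE2RGiJZJyphRTdhod5qXiZiXI1ircxMgNkE2eJdIyqhCGeyZh5qYmpiIUQa5mHUwJCEkZ5dFq7ljApuoh4mJzKiHUAOnd5pkaFIAJodUa8p1MSZw=="/>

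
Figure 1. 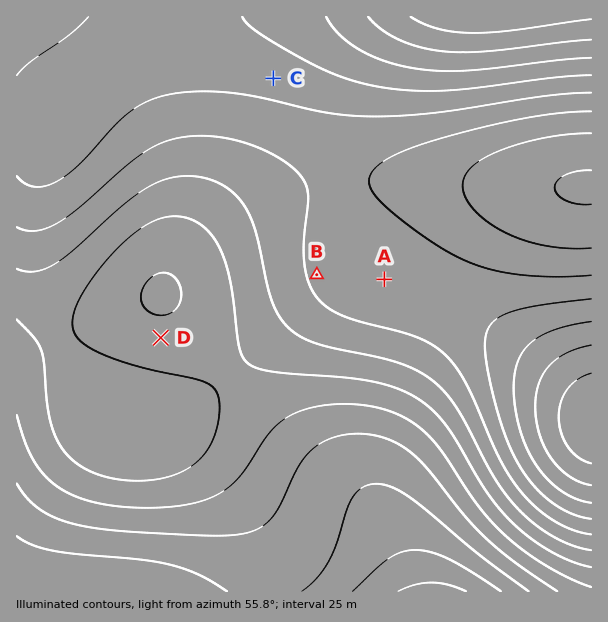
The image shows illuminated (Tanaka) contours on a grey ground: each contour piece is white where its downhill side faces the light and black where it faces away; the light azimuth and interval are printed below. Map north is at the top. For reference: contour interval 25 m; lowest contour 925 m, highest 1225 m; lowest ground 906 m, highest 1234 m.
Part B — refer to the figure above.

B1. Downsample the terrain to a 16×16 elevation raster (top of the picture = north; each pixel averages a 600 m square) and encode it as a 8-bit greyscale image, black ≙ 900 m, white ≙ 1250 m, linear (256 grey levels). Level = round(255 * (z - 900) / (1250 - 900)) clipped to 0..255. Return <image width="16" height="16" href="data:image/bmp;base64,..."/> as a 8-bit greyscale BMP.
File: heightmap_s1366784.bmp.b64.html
<image width="16" height="16" href="data:image/bmp;base64,Qk02BQAAAAAAADYEAAAoAAAAEAAAABAAAAABAAgAAAAAAAABAAATCwAAEwsAAAABAAAAAAAAAAAAAAEBAQACAgIAAwMDAAQEBAAFBQUABgYGAAcHBwAICAgACQkJAAoKCgALCwsADAwMAA0NDQAODg4ADw8PABAQEAAREREAEhISABMTEwAUFBQAFRUVABYWFgAXFxcAGBgYABkZGQAaGhoAGxsbABwcHAAdHR0AHh4eAB8fHwAgICAAISEhACIiIgAjIyMAJCQkACUlJQAmJiYAJycnACgoKAApKSkAKioqACsrKwAsLCwALS0tAC4uLgAvLy8AMDAwADExMQAyMjIAMzMzADQ0NAA1NTUANjY2ADc3NwA4ODgAOTk5ADo6OgA7OzsAPDw8AD09PQA+Pj4APz8/AEBAQABBQUEAQkJCAENDQwBEREQARUVFAEZGRgBHR0cASEhIAElJSQBKSkoAS0tLAExMTABNTU0ATk5OAE9PTwBQUFAAUVFRAFJSUgBTU1MAVFRUAFVVVQBWVlYAV1dXAFhYWABZWVkAWlpaAFtbWwBcXFwAXV1dAF5eXgBfX18AYGBgAGFhYQBiYmIAY2NjAGRkZABlZWUAZmZmAGdnZwBoaGgAaWlpAGpqagBra2sAbGxsAG1tbQBubm4Ab29vAHBwcABxcXEAcnJyAHNzcwB0dHQAdXV1AHZ2dgB3d3cAeHh4AHl5eQB6enoAe3t7AHx8fAB9fX0Afn5+AH9/fwCAgIAAgYGBAIKCggCDg4MAhISEAIWFhQCGhoYAh4eHAIiIiACJiYkAioqKAIuLiwCMjIwAjY2NAI6OjgCPj48AkJCQAJGRkQCSkpIAk5OTAJSUlACVlZUAlpaWAJeXlwCYmJgAmZmZAJqamgCbm5sAnJycAJ2dnQCenp4An5+fAKCgoAChoaEAoqKiAKOjowCkpKQApaWlAKampgCnp6cAqKioAKmpqQCqqqoAq6urAKysrACtra0Arq6uAK+vrwCwsLAAsbGxALKysgCzs7MAtLS0ALW1tQC2trYAt7e3ALi4uAC5ubkAurq6ALu7uwC8vLwAvb29AL6+vgC/v78AwMDAAMHBwQDCwsIAw8PDAMTExADFxcUAxsbGAMfHxwDIyMgAycnJAMrKygDLy8sAzMzMAM3NzQDOzs4Az8/PANDQ0ADR0dEA0tLSANPT0wDU1NQA1dXVANbW1gDX19cA2NjYANnZ2QDa2toA29vbANzc3ADd3d0A3t7eAN/f3wDg4OAA4eHhAOLi4gDj4+MA5OTkAOXl5QDm5uYA5+fnAOjo6ADp6ekA6urqAOvr6wDs7OwA7e3tAO7u7gDv7+8A8PDwAPHx8QDy8vIA8/PzAPT09AD19fUA9vb2APf39wD4+PgA+fn5APr6+gD7+/sA/Pz8AP39/QD+/v4A////ANLS0c/LxcHCydbi597Ksp7Fv7y6uLe4vMTO1dPEqYx3tamioKKnrrfByczDrIpnTqaWjYuPmaWyvMPAs5ZvSS6cjISDiJGdqLCzr5+CXTgel4uHiY2RlpqdnJaJcVM2IZSPkZWXlZGMh4N9dGVTQDKQkZmgoZmMf3VuamZhWVJLhoyYo6OZiHdqZGNkZmdnZnd+jZqdlIR0aWVma3F3fH5nbXyLkIt/c2tqbXR8hIuOWV5reYB+d3BsbHB3f4eOklNUXWhvb2xoZWZobXN6gYRTUlZcYGFfXFlWVVVZXmRnWVVUVFRUUk9JQjs3Njo/Q2FbVlFOTEpFPDAjGRQVGR4="/>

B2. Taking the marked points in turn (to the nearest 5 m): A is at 1035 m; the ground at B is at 1045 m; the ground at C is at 1015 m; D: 1115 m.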